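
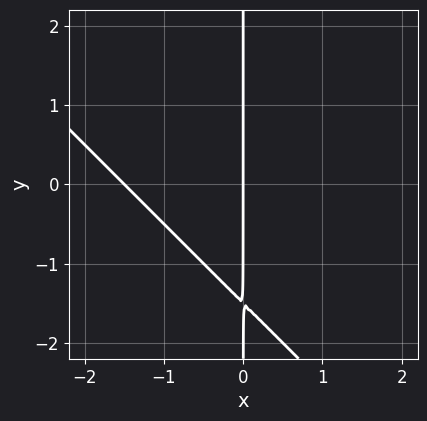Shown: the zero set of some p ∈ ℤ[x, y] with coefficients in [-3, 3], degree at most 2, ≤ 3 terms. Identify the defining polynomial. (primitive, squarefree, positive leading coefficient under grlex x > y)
The degree is 2 — a generic line meets the curve in up to 2 points.
Checking where it meets the axes: it meets the x-axis at x = 0 (among the integer gridlines); the visible y-axis segment lies entirely on the curve.
These observations pin down the coefficients.

2*x^2 + 2*x*y + 3*x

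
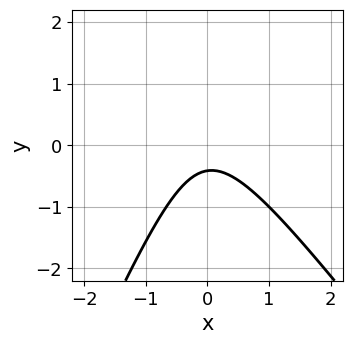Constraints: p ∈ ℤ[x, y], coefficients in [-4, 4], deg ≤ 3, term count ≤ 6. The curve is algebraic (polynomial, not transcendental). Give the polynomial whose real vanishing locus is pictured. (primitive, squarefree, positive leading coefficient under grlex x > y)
First, deg p = 2. No degree-1 curve has this shape.
Next, observable constraints: the curve avoids every integer x-axis point in the box.
Finally, these observations pin down the coefficients.

3*x^2 + x*y - y^2 + 2*y + 1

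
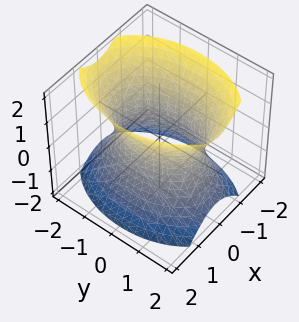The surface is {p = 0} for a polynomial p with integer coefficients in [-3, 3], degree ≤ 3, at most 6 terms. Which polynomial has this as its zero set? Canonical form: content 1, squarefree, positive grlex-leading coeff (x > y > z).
2*x^2 + y^2 - z^2 - 2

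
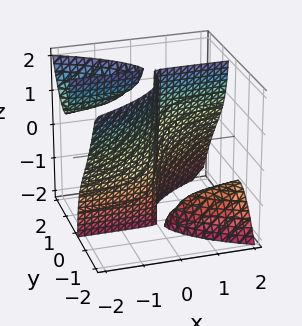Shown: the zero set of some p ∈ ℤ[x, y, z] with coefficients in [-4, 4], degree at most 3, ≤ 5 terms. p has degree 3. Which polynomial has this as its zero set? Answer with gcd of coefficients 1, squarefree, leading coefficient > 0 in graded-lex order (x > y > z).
2*x*y*z + 2*y^3 - x

(a) The picture has 3 separate pieces. They look like related sheets of one shape, so recover p as a whole.
(b) Degree: the shape is more complex than any degree-2 surface, so deg p = 3.
(c) Checking where it meets the axes: the visible z-axis segment lies entirely on the surface; one y-axis crossing is at y = 0.
(d) Fitting integer coefficients to these (and the overall shape) gives p.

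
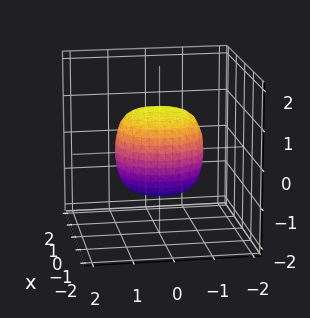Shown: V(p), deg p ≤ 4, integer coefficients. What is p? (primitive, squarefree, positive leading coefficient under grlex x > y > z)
2*x^4 + 4*x^2*y^2 + 2*y^4 - x^2 - y^2 + 2*z^2 - 2

1. The degree is 4 — the shape is more complex than any degree-3 surface.
2. Symmetries: rotational symmetry about the z-axis ⇒ p depends on x, y only through x² + y².
3. Checking where it meets the axes: among the integer gridlines, it crosses the z-axis at z ∈ {-1, 1}; a circular section at z = 1 has radius between 0 and 1.
4. Together with the visible shape, these determine p as stated.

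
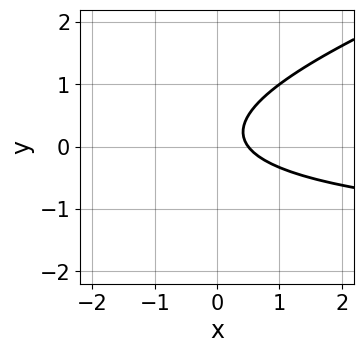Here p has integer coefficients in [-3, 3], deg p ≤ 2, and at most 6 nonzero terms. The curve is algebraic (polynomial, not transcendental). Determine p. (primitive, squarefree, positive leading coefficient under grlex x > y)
x*y - 3*y^2 + 2*x + y - 1

(a) Degree: a generic line meets the curve in up to 2 points, so deg p = 2.
(b) Observable constraints: it misses every integer gridline on the y-axis.
(c) Fitting integer coefficients to these (and the overall shape) gives p.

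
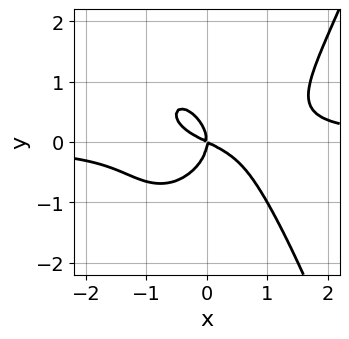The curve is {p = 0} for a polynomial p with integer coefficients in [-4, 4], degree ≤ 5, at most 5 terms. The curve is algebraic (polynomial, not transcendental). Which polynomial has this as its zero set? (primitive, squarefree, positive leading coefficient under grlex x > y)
2*x^3*y - x*y^2 - 2*y^3 - x^2 - 2*x*y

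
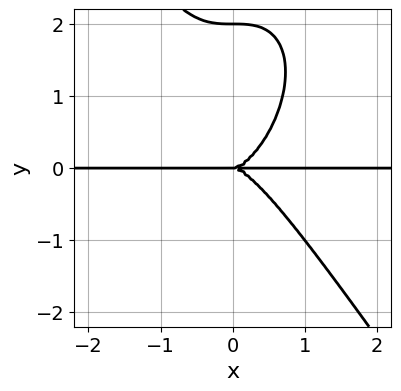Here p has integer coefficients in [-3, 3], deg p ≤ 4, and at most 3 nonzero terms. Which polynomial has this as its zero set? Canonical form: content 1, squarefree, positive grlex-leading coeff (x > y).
3*x^3*y + y^4 - 2*y^3

(a) Degree: the shape is more complex than any degree-3 curve, so deg p = 4.
(b) Observable constraints: the visible x-axis segment lies entirely on the curve; the y-axis gridline crossings are at y ∈ {0, 2}.
(c) Putting this together gives p.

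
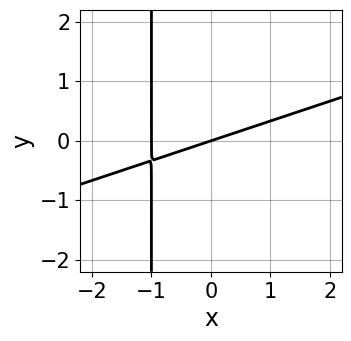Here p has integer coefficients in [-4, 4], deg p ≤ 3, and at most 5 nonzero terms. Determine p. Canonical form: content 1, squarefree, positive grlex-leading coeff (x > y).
(a) deg p = 2. No degree-1 curve has this shape.
(b) From the axis intercepts and sections: among the integer gridlines, it crosses the x-axis at x ∈ {-1, 0}; it crosses the y-axis at the gridline y = 0.
(c) Fitting integer coefficients to these (and the overall shape) gives p.

x^2 - 3*x*y + x - 3*y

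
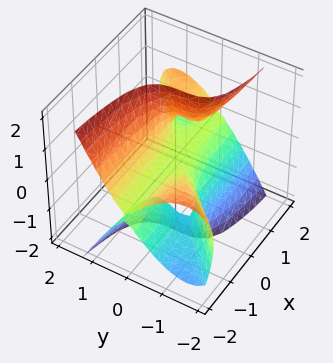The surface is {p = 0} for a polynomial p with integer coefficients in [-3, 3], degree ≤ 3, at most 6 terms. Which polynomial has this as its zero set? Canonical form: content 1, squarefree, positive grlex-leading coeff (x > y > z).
3*x*y^2 - 2*x*z^2 - 3*y^3 - y^2 + z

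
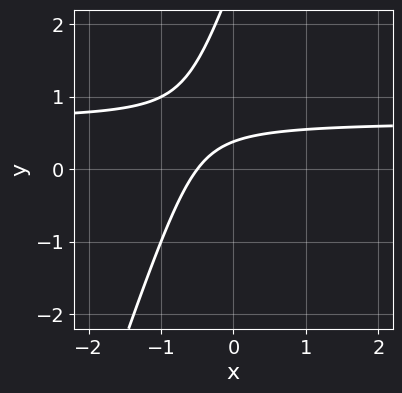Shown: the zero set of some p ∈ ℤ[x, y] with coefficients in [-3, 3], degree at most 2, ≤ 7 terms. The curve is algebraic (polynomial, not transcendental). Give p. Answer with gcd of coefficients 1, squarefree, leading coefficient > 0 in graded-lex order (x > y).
First, degree: a generic line meets the curve in up to 2 points, so deg p = 2.
Finally, putting this together gives p.

3*x*y - y^2 - 2*x + 3*y - 1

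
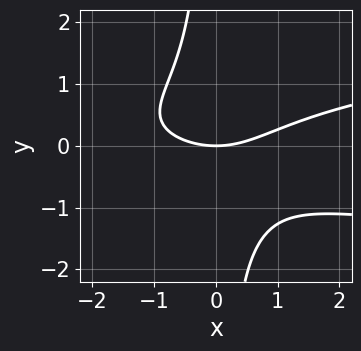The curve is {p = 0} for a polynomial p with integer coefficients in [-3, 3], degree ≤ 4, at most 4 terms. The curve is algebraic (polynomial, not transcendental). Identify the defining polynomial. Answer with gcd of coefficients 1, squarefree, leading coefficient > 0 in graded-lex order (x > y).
1. deg p = 3. The shape is more complex than any degree-2 curve.
2. Checking where it meets the axes: one y-axis crossing is at y = 0; one x-axis crossing is at x = 0.
3. Fitting integer coefficients to these (and the overall shape) gives p.

3*x*y^2 - x^2 + 3*y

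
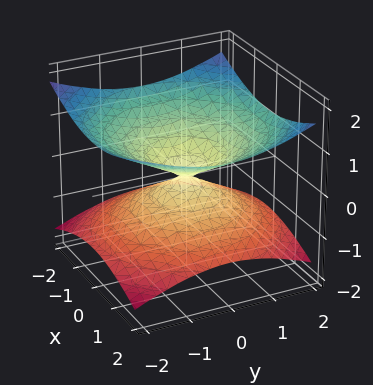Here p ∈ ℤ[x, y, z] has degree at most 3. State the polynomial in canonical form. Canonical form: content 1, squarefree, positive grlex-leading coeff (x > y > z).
1. The degree is 2 — a double cone through the origin; a quadric.
2. By symmetry, the z-axis is an axis of rotation, so x and y enter only as x² + y²; the z ↦ −z reflection is a symmetry, so z appears only in even powers.
3. Against the integer gridlines: it crosses the y-axis at the gridline y = 0; it meets the z-axis at z = 0 (among the integer gridlines).
4. These observations pin down the coefficients.

x^2 + y^2 - 3*z^2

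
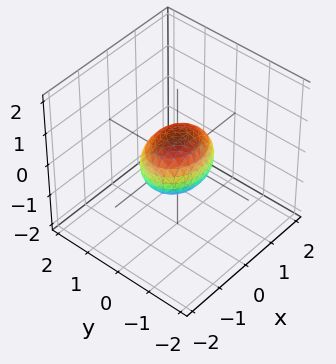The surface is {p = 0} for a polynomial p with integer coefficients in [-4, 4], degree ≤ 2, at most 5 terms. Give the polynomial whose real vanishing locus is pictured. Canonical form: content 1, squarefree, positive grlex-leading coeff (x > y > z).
2*x^2 + 3*y^2 + 3*z^2 - 2

The degree is 2 — a closed, bounded, convex surface; a quadric.
Symmetries: it's symmetric under z → −z, forcing even powers of z; it's symmetric under x → −x, forcing even powers of x; mirror symmetry y ↦ −y ⇒ only even powers of y.
From the axis intercepts and sections: the x-axis gridline crossings are at x ∈ {-1, 1}.
Matching integer coefficients to the picture gives p.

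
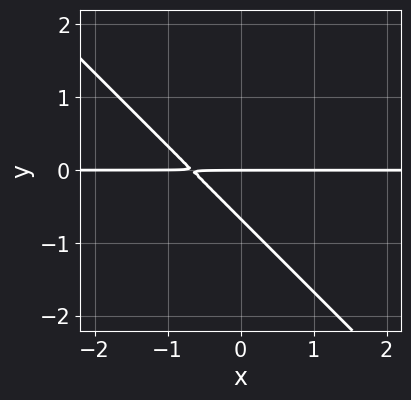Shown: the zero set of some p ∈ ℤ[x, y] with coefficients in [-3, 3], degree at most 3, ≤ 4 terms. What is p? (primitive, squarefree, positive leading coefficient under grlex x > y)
First, degree: no degree-1 curve has this shape, so deg p = 2.
Next, against the integer gridlines: it crosses the y-axis at the gridline y = 0; the visible x-axis segment lies entirely on the curve.
Finally, assembling these constraints gives the stated polynomial.

3*x*y + 3*y^2 + 2*y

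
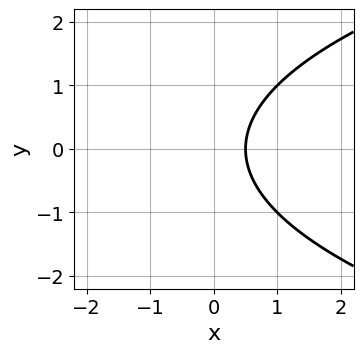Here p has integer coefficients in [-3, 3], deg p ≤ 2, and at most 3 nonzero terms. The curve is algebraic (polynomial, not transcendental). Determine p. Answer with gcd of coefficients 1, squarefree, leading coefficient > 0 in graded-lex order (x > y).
First, the degree is 2 — the shape is more complex than any degree-1 curve.
Next, symmetries: the y ↦ −y reflection is a symmetry, so y appears only in even powers.
Next, from the axis intercepts and sections: the curve avoids every integer y-axis point in the box.
Finally, these observations pin down the coefficients.

y^2 - 2*x + 1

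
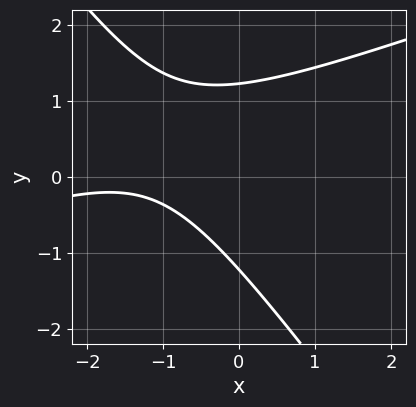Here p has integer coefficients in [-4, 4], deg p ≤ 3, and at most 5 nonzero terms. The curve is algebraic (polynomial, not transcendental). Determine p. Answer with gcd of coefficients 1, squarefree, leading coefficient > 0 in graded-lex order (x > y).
1. Degree: a generic line meets the curve in up to 2 points, so deg p = 2.
2. From the visible intercepts: it misses every integer gridline on the x-axis.
3. Putting this together gives p.

x^2 - 2*x*y - 2*y^2 + 3*x + 3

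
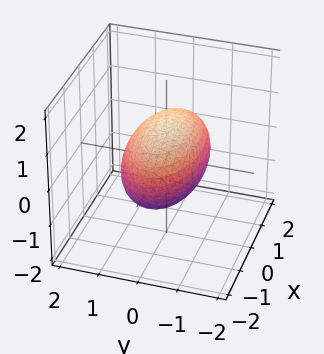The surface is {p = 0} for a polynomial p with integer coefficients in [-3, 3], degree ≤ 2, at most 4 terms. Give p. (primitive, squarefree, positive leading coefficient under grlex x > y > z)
x^2 + 3*y^2 + 3*z^2 - 3

First, degree: a closed, bounded, convex surface; a quadric, so deg p = 2.
Next, symmetries: mirror symmetry z ↦ −z ⇒ only even powers of z; mirror symmetry x ↦ −x ⇒ only even powers of x; the y ↦ −y reflection is a symmetry, so y appears only in even powers.
Next, from the axis intercepts and sections: the z-axis gridline crossings are at z ∈ {-1, 1}; among the integer gridlines, it crosses the y-axis at y ∈ {-1, 1}.
Finally, the integer polynomial consistent with all of this is the stated p.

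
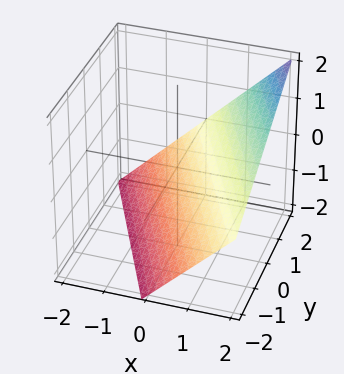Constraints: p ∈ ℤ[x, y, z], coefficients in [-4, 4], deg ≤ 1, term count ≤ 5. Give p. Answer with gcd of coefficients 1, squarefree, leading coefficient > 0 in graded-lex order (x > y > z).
The degree is 1 — the surface is flat (a plane).
Observable constraints: it meets the x-axis at x = 1 (among the integer gridlines); it crosses the y-axis at the gridline y = 2; it meets the z-axis at z = -1 (among the integer gridlines).
Fitting integer coefficients to these (and the overall shape) gives p.

2*x + y - 2*z - 2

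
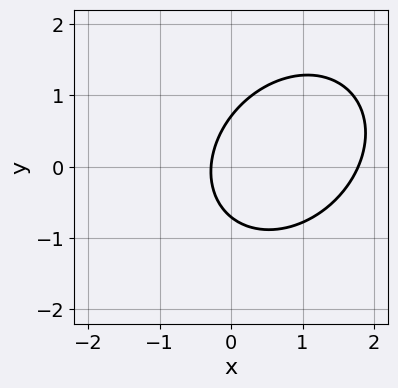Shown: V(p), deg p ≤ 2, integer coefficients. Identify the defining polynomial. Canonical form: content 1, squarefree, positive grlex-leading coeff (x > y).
2*x^2 - x*y + 2*y^2 - 3*x - 1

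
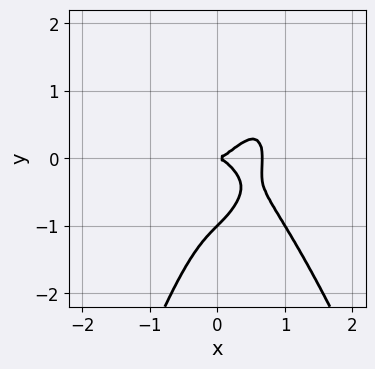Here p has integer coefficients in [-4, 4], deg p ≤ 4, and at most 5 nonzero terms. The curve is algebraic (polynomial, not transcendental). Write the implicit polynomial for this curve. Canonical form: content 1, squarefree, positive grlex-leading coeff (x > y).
First, degree: the shape is more complex than any degree-3 curve, so deg p = 4.
Then, reading off the gridlines: the y-axis gridline crossings are at y ∈ {-1, 0}; one x-axis crossing is at x = 0.
Finally, matching integer coefficients to the picture gives p.

3*x^4 - 2*x^3 - x*y^2 + y^3 + y^2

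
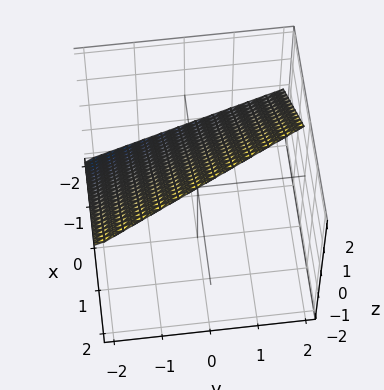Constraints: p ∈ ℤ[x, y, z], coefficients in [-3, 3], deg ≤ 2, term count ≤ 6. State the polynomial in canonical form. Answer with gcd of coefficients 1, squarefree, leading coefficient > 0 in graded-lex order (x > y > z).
2*x + y - 2*z + 2

First, degree: every cross-section is a straight line — this is a plane, so deg p = 1.
Then, against the integer gridlines: it crosses the x-axis at the gridline x = -1; it meets the z-axis at z = 1 (among the integer gridlines); it crosses the y-axis at the gridline y = -2.
Finally, matching integer coefficients to the picture gives p.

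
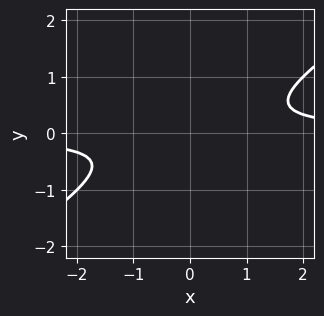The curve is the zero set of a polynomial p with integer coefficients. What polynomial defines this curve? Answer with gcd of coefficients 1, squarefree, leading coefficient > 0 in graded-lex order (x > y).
1. Degree: a generic line meets the curve in up to 2 points, so deg p = 2.
2. From the visible intercepts: it misses every integer gridline on the x-axis; no y-intercept at any integer in the box.
3. The integer polynomial consistent with all of this is the stated p.

2*x*y - 3*y^2 - 1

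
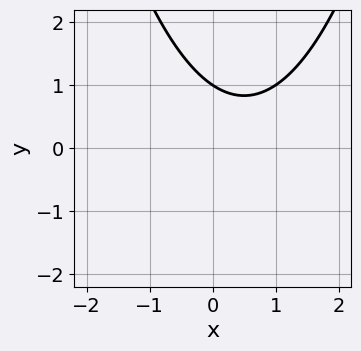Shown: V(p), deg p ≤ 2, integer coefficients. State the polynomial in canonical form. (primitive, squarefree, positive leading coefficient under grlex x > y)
2*x^2 - 2*x - 3*y + 3

1. deg p = 2. The shape is more complex than any degree-1 curve.
2. From the visible intercepts: it meets the y-axis at y = 1 (among the integer gridlines); it misses every integer gridline on the x-axis.
3. Putting this together gives p.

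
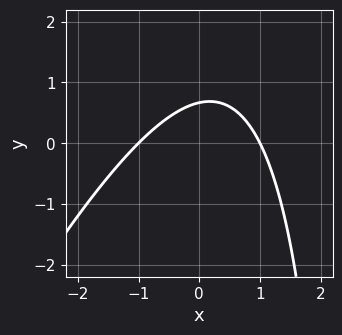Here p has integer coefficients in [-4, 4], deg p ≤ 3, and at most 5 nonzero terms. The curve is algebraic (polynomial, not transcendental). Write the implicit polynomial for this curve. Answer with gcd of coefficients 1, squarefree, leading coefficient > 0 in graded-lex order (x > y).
(a) Degree: no degree-1 curve has this shape, so deg p = 2.
(b) Observable constraints: among the integer gridlines, it crosses the x-axis at x ∈ {-1, 1}.
(c) Fitting integer coefficients to these (and the overall shape) gives p.

2*x^2 - x*y + 3*y - 2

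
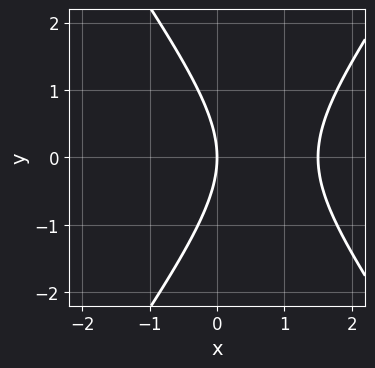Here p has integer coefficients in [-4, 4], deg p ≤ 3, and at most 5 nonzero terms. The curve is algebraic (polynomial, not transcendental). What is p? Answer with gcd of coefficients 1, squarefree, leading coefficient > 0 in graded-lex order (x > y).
2*x^2 - y^2 - 3*x

(a) deg p = 2.
(b) Symmetries: the y ↦ −y reflection is a symmetry, so y appears only in even powers.
(c) Against the integer gridlines: it crosses the x-axis at the gridline x = 0; it meets the y-axis at y = 0 (among the integer gridlines).
(d) Matching integer coefficients to the picture gives p.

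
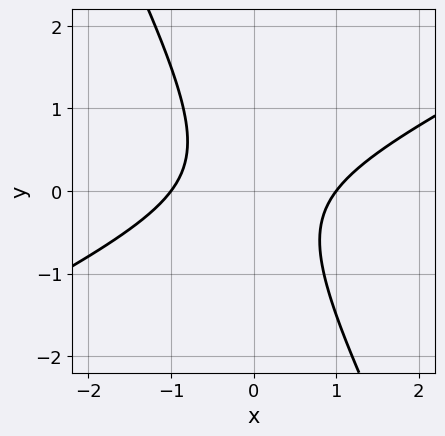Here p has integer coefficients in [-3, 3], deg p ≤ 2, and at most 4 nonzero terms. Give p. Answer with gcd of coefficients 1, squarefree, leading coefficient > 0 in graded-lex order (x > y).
(a) Degree: the shape is more complex than any degree-1 curve, so deg p = 2.
(b) From the visible intercepts: among the integer gridlines, it crosses the x-axis at x ∈ {-1, 1}; the curve avoids every integer y-axis point in the box.
(c) The integer polynomial consistent with all of this is the stated p.

2*x^2 - 3*x*y - 2*y^2 - 2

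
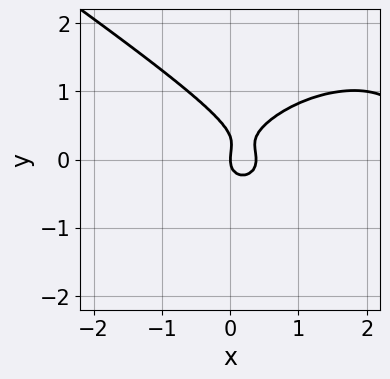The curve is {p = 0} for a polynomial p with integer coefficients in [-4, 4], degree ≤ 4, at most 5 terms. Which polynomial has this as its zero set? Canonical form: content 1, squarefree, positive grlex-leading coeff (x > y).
1. The degree is 3 — the shape is more complex than any degree-2 curve.
2. From the visible intercepts: it meets the y-axis at y = 0 (among the integer gridlines); it meets the x-axis at x = 0 (among the integer gridlines).
3. Solving for integer coefficients yields p as stated.

x^3 + 3*y^3 - 3*x^2 - y^2 + x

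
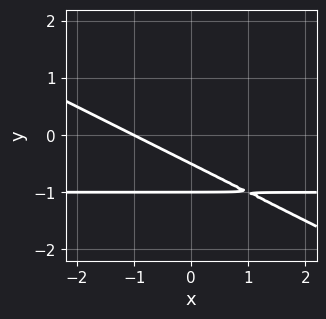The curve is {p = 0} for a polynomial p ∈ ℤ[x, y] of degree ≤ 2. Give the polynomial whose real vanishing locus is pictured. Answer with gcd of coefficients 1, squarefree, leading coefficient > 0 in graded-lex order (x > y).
(a) Degree: the shape is more complex than any degree-1 curve, so deg p = 2.
(b) From the visible intercepts: one y-axis crossing is at y = -1; one x-axis crossing is at x = -1.
(c) Assembling these constraints gives the stated polynomial.

x*y + 2*y^2 + x + 3*y + 1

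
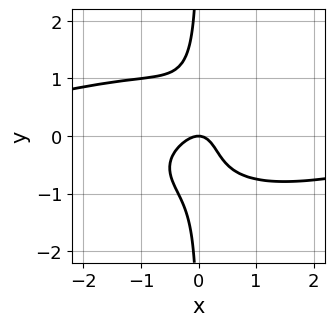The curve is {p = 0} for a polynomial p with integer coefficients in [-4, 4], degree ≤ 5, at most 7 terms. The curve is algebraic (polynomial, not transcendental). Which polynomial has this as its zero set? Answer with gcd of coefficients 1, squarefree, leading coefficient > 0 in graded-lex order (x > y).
x^3*y + 3*x*y^3 + 2*x^2 - x*y + y

First, the degree is 4 — a generic line meets the curve in up to 4 points.
Next, from the visible intercepts: it meets the y-axis at y = 0 (among the integer gridlines); it meets the x-axis at x = 0 (among the integer gridlines).
Finally, fitting integer coefficients to these (and the overall shape) gives p.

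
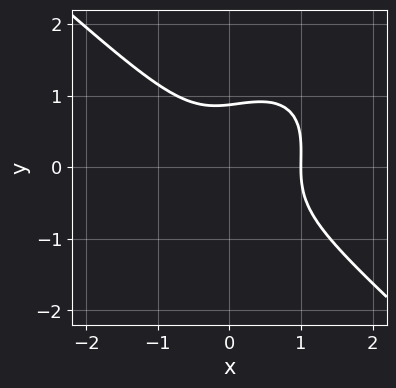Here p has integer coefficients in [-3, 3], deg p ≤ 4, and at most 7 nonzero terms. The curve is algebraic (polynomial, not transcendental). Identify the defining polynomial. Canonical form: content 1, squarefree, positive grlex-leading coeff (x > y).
3*x^3 - x*y^2 + 3*y^3 - x^2 - 2

1. The degree is 3 — a generic line meets the curve in up to 3 points.
2. From the axis intercepts and sections: it crosses the x-axis at the gridline x = 1.
3. Assembling these constraints gives the stated polynomial.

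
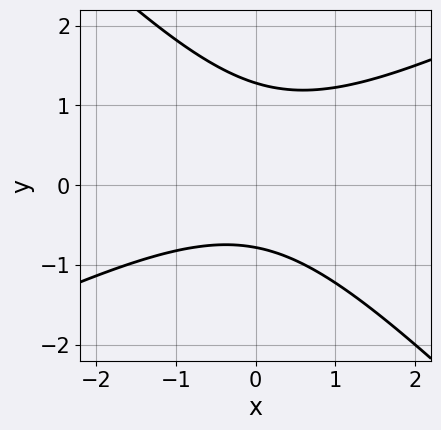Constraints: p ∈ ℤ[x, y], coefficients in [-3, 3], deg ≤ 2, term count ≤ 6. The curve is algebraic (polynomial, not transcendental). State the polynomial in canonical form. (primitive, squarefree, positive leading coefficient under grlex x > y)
x^2 - x*y - 2*y^2 + y + 2

(a) deg p = 2. The shape is more complex than any degree-1 curve.
(b) Reading off the gridlines: it misses every integer gridline on the x-axis.
(c) The integer polynomial consistent with all of this is the stated p.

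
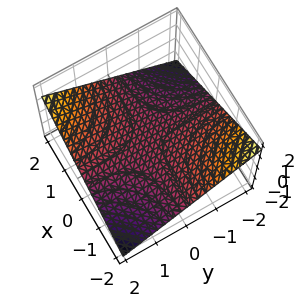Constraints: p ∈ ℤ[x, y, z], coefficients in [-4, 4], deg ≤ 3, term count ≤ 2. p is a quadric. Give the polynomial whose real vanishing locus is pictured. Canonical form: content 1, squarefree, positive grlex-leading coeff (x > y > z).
x*y - 3*z

The degree is 2 — a saddle surface; a quadric.
From the axis intercepts and sections: every point of the x-axis in the box is on the surface; every point of the y-axis in the box is on the surface.
These observations pin down the coefficients.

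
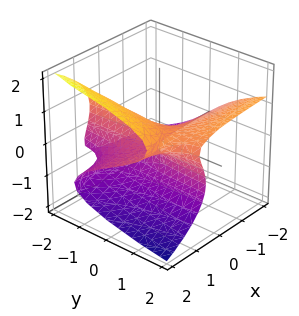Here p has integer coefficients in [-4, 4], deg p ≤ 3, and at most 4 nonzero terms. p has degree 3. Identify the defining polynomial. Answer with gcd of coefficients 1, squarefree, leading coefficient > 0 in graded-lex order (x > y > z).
2*z^3 + 2*x*y - 3*x*z - y

(a) The degree is 3 — the shape is more complex than any degree-2 surface.
(b) Against the integer gridlines: the visible x-axis segment lies entirely on the surface; it crosses the y-axis at the gridline y = 0; it crosses the z-axis at the gridline z = 0.
(c) Assembling these constraints gives the stated polynomial.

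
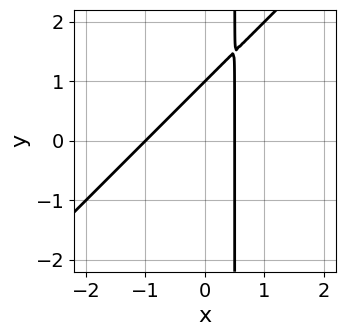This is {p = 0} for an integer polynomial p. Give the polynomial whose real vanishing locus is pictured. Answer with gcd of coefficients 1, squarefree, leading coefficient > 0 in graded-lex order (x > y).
2*x^2 - 2*x*y + x + y - 1

The degree is 2 — the shape is more complex than any degree-1 curve.
Observable constraints: it crosses the y-axis at the gridline y = 1; it crosses the x-axis at the gridline x = -1.
These observations pin down the coefficients.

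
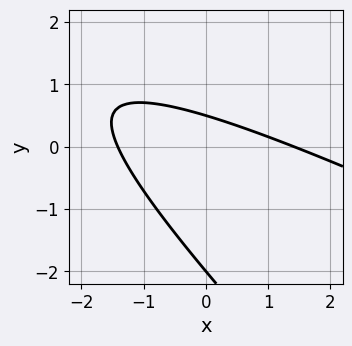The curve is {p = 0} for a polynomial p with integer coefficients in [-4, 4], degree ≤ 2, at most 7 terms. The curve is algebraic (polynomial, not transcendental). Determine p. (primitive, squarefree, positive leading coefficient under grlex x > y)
(a) The degree is 2 — no degree-1 curve has this shape.
(b) Reading off the gridlines: it crosses the y-axis at the gridline y = -2.
(c) These observations pin down the coefficients.

x^2 + 3*x*y + 2*y^2 + 3*y - 2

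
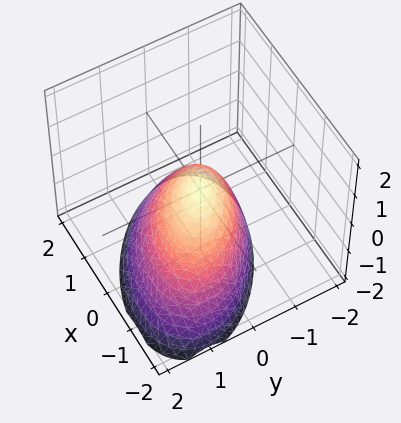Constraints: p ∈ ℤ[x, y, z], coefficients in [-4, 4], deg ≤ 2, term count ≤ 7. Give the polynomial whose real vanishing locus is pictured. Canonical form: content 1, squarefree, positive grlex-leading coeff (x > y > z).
2*x^2 + 2*x*y + 3*y^2 + y*z + 3*z

The degree is 2 — a generic line meets the surface in up to 2 points.
From the visible intercepts: it meets the z-axis at z = 0 (among the integer gridlines); one x-axis crossing is at x = 0.
Together with the visible shape, these determine p as stated.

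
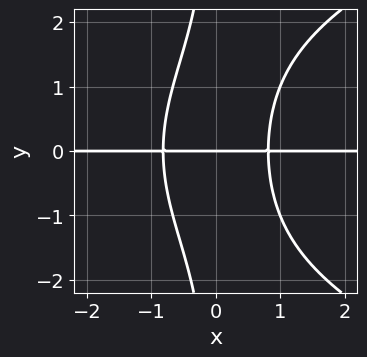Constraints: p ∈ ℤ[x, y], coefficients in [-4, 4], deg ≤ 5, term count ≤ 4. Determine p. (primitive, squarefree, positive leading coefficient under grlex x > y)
x*y^3 - 3*x^2*y + 2*y

deg p = 4.
Against the integer gridlines: it meets the y-axis at y = 0 (among the integer gridlines); every point of the x-axis in the box is on the curve.
These observations pin down the coefficients.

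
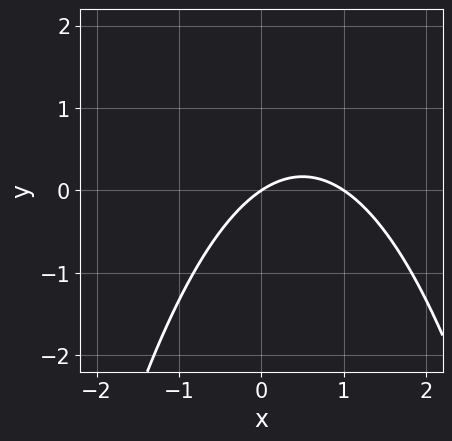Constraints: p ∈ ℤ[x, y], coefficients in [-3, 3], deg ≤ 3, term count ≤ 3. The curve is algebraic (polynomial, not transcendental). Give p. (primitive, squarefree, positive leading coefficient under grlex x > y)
1. deg p = 2.
2. Reading off the gridlines: among the integer gridlines, it crosses the x-axis at x ∈ {0, 1}; one y-axis crossing is at y = 0.
3. The integer polynomial consistent with all of this is the stated p.

2*x^2 - 2*x + 3*y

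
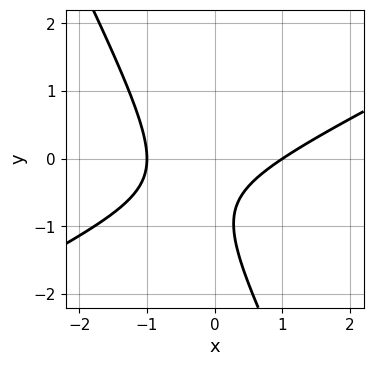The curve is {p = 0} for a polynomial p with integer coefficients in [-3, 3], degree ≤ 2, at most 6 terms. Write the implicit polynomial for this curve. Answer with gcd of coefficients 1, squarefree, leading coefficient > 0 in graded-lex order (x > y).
(a) The degree is 2 — no degree-1 curve has this shape.
(b) From the visible intercepts: the curve avoids every integer y-axis point in the box; the x-axis gridline crossings are at x ∈ {-1, 1}.
(c) Solving for integer coefficients yields p as stated.

2*x^2 - 3*x*y - 2*y^2 - 3*y - 2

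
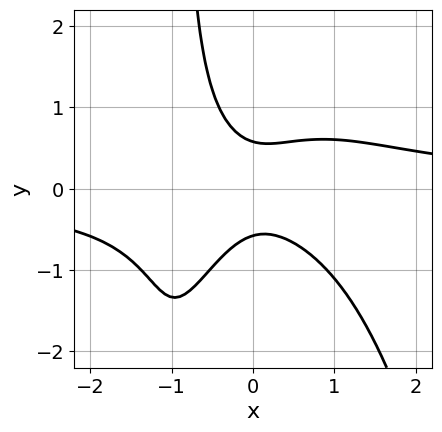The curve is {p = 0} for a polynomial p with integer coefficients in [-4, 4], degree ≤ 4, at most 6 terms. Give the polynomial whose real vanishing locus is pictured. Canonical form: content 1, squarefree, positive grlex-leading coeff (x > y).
3*x^3*y + 3*x*y^2 - 3*x^2 + 3*y^2 - 1

(a) deg p = 4. No degree-3 curve has this shape.
(b) Observable constraints: it misses every integer gridline on the x-axis.
(c) Assembling these constraints gives the stated polynomial.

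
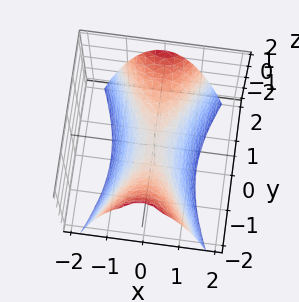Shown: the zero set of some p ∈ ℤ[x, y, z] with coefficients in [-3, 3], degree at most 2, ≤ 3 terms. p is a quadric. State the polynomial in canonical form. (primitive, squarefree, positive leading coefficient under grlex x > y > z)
Degree: a hyperbolic paraboloid; a quadric, so deg p = 2.
Symmetries: mirror symmetry x ↦ −x ⇒ only even powers of x; mirror symmetry y ↦ −y ⇒ only even powers of y.
Reading off the gridlines: it crosses the y-axis at the gridline y = 0; it crosses the z-axis at the gridline z = 0.
Fitting integer coefficients to these (and the overall shape) gives p.

3*x^2 - y^2 + 2*z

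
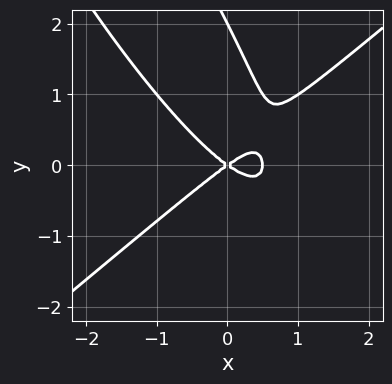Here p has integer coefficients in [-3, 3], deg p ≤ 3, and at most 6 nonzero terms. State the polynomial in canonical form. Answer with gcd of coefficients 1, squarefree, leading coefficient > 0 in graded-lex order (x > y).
2*x^3 - 2*x*y^2 - y^3 - x^2 + 2*y^2

1. deg p = 3. The shape is more complex than any degree-2 curve.
2. Against the integer gridlines: among the integer gridlines, it crosses the y-axis at y ∈ {0, 2}; one x-axis crossing is at x = 0.
3. Solving for integer coefficients yields p as stated.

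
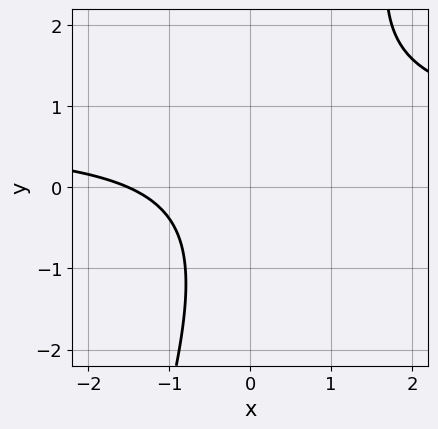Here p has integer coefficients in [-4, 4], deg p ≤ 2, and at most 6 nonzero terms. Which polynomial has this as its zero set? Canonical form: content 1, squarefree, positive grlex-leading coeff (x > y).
1. deg p = 2. A generic line meets the curve in up to 2 points.
2. From the axis intercepts and sections: it misses every integer gridline on the y-axis.
3. Assembling these constraints gives the stated polynomial.

3*x*y - y^2 - 2*x - 3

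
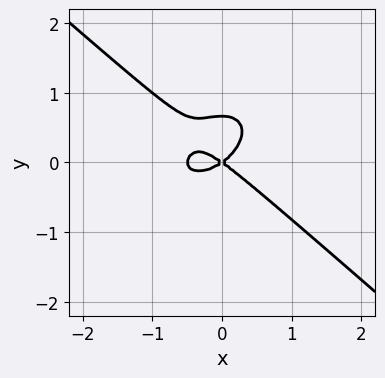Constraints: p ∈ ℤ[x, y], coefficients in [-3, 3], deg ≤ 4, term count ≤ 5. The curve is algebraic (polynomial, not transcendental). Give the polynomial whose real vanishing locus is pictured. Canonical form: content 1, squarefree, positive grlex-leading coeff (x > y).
2*x^3 + 3*y^3 + x^2 - 2*y^2

The degree is 3 — no degree-2 curve has this shape.
From the axis intercepts and sections: one y-axis crossing is at y = 0; it crosses the x-axis at the gridline x = 0.
The integer polynomial consistent with all of this is the stated p.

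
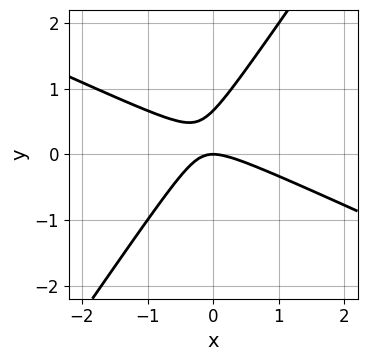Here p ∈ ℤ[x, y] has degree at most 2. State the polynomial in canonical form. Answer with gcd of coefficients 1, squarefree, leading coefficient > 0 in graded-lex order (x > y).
2*x^2 + 3*x*y - 3*y^2 + 2*y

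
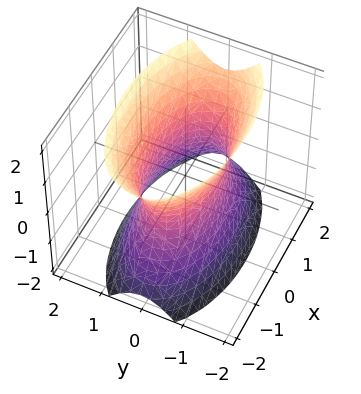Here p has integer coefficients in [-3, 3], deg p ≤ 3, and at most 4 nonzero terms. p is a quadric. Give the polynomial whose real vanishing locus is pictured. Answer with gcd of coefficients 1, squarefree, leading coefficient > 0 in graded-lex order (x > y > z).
x^2 + 3*y^2 - z^2 - 2

First, degree: one connected sheet with a waist; a quadric, so deg p = 2.
Then, symmetries: mirror symmetry z ↦ −z ⇒ only even powers of z; mirror symmetry y ↦ −y ⇒ only even powers of y; it's symmetric under x → −x, forcing even powers of x.
Then, from the axis intercepts and sections: no z-intercept at any integer in the box.
Finally, fitting integer coefficients to these (and the overall shape) gives p.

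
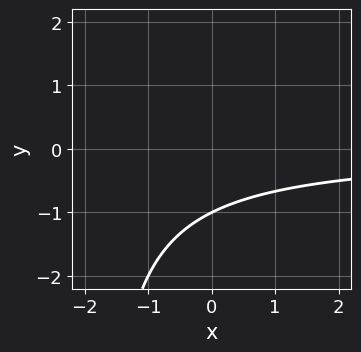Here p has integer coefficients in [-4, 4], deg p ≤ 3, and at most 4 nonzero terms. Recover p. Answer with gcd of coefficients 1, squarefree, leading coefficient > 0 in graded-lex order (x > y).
x*y + 2*y + 2

deg p = 2.
From the axis intercepts and sections: no x-intercept at any integer in the box; it meets the y-axis at y = -1 (among the integer gridlines).
Solving for integer coefficients yields p as stated.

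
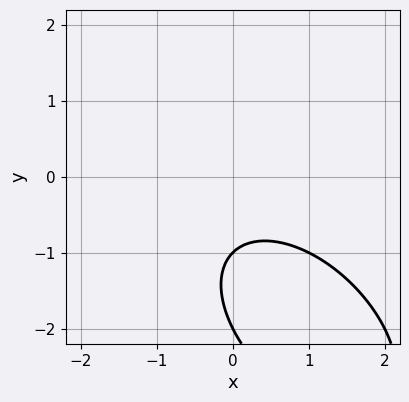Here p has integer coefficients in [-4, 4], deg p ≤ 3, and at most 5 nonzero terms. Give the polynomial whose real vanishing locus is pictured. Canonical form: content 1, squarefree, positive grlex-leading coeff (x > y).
x^2 + x*y + y^2 + 3*y + 2

deg p = 2. A generic line meets the curve in up to 2 points.
Against the integer gridlines: the y-axis gridline crossings are at y ∈ {-2, -1}; the curve avoids every integer x-axis point in the box.
Solving for integer coefficients yields p as stated.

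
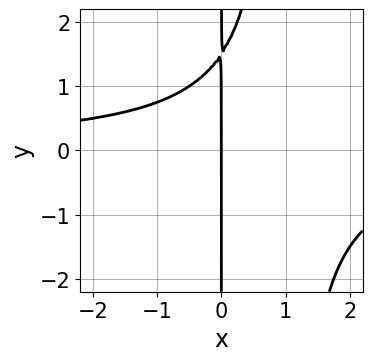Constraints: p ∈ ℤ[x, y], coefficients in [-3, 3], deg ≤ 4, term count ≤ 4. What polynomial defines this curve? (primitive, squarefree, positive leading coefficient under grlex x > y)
1. The degree is 3 — no degree-2 curve has this shape.
2. From the visible intercepts: it meets the x-axis at x = 0 (among the integer gridlines); every point of the y-axis in the box is on the curve.
3. Assembling these constraints gives the stated polynomial.

2*x^2*y - 2*x*y + 3*x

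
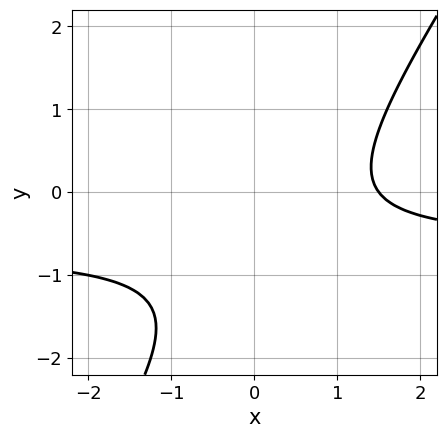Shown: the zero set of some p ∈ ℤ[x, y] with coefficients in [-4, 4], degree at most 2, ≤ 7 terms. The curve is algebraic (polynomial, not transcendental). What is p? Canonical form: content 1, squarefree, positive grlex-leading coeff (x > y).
3*x*y - 2*y^2 + 2*x - 3*y - 3

(a) The degree is 2 — a generic line meets the curve in up to 2 points.
(b) Against the integer gridlines: it misses every integer gridline on the y-axis.
(c) Assembling these constraints gives the stated polynomial.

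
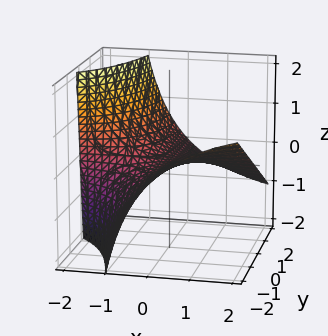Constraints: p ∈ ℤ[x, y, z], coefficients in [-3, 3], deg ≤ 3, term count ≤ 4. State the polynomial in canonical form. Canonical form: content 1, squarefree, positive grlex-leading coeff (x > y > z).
x*y + x*z + 2*z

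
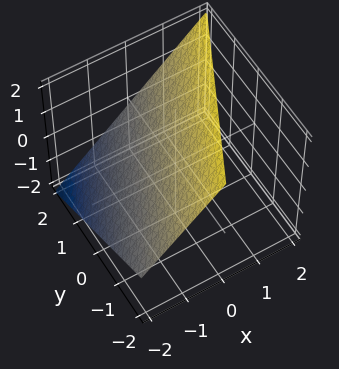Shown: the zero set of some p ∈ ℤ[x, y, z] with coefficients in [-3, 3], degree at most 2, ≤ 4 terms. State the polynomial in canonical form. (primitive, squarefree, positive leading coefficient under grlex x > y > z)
(a) Degree: the surface is flat (a plane), so deg p = 1.
(b) From the visible intercepts: it crosses the z-axis at the gridline z = 1; one y-axis crossing is at y = 2.
(c) Together with the visible shape, these determine p as stated. Check: (-1, 0, 0) on the x-axis lies on the surface, and p(-1, 0, 0) = 0. ✓

2*x - y - 2*z + 2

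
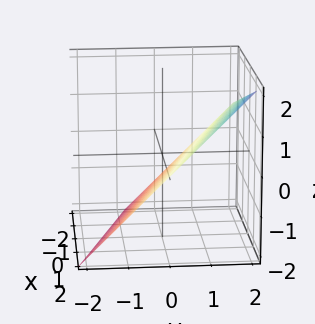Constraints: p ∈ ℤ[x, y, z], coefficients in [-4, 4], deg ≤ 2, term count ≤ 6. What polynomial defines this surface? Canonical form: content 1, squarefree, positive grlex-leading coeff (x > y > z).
x + 3*y - 3*z - 2

(a) Degree: the surface is flat (a plane), so deg p = 1.
(b) Reading off the gridlines: it meets the x-axis at x = 2 (among the integer gridlines).
(c) The integer polynomial consistent with all of this is the stated p.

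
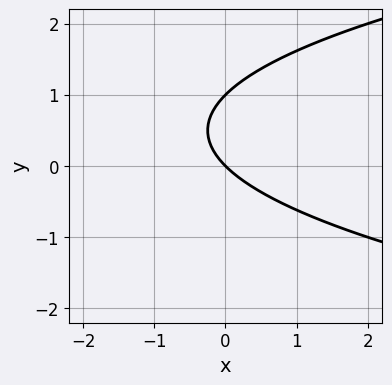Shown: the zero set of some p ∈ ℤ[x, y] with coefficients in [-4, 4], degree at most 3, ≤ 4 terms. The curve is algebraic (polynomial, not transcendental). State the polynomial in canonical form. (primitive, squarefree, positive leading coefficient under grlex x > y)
y^2 - x - y

1. Degree: a generic line meets the curve in up to 2 points, so deg p = 2.
2. From the axis intercepts and sections: the y-axis gridline crossings are at y ∈ {0, 1}; it meets the x-axis at x = 0 (among the integer gridlines).
3. Solving for integer coefficients yields p as stated.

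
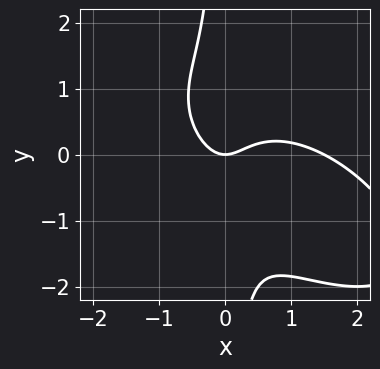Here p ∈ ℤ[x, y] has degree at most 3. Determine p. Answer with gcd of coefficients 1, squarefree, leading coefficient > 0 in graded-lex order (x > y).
2*x^3 + 3*x^2*y + 3*x*y^2 - 3*x^2 + 2*y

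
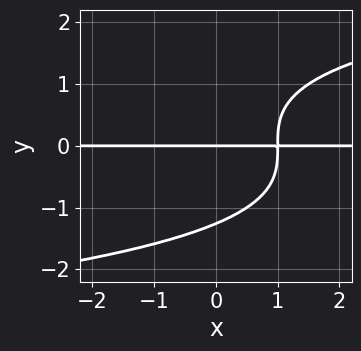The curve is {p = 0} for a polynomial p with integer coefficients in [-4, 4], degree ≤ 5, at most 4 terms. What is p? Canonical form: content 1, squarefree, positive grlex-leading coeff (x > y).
The degree is 4 — a generic line meets the curve in up to 4 points.
Reading off the gridlines: the visible x-axis segment lies entirely on the curve; one y-axis crossing is at y = 0.
Matching integer coefficients to the picture gives p.

y^4 - 2*x*y + 2*y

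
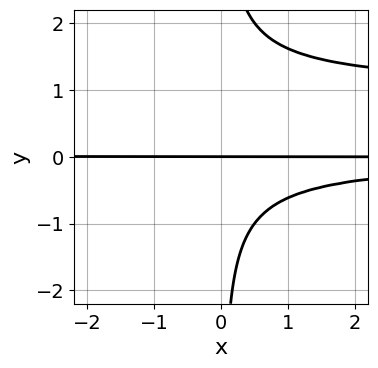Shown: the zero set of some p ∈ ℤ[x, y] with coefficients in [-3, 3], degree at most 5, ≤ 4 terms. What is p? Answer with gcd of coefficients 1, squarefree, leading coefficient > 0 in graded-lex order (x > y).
x*y^3 - x*y^2 - y

(a) deg p = 4. No degree-3 curve has this shape.
(b) From the axis intercepts and sections: every point of the x-axis in the box is on the curve; one y-axis crossing is at y = 0.
(c) Putting this together gives p.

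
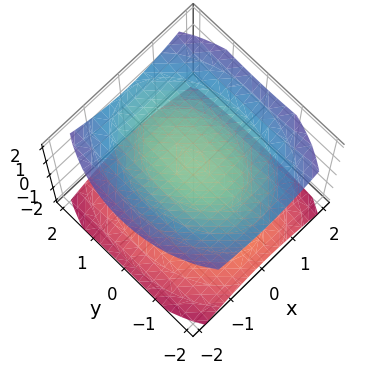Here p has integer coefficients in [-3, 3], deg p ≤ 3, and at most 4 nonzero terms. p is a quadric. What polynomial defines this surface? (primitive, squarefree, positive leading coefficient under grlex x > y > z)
2*x^2 + y^2 - 3*z^2 + 3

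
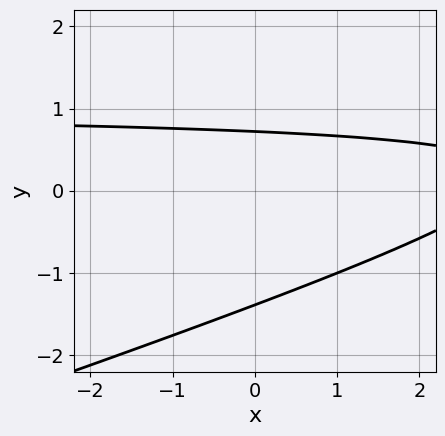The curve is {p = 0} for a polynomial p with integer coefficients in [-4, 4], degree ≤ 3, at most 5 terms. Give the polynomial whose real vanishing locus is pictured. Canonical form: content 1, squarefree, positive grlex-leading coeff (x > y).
x*y - 3*y^2 - x - 2*y + 3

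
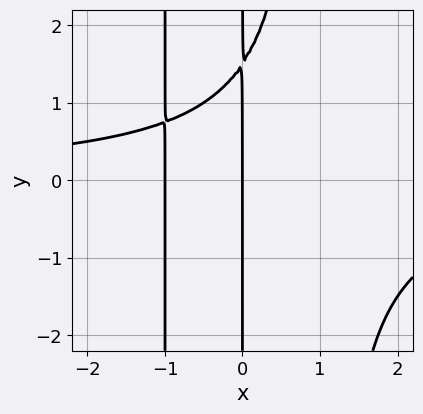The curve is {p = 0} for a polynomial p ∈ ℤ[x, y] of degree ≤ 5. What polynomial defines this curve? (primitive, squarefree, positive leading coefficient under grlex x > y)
1. The degree is 4 — a generic line meets the curve in up to 4 points.
2. Observable constraints: every point of the y-axis in the box is on the curve; the x-axis gridline crossings are at x ∈ {-1, 0}.
3. The integer polynomial consistent with all of this is the stated p.

2*x^3*y + 3*x^2 - 2*x*y + 3*x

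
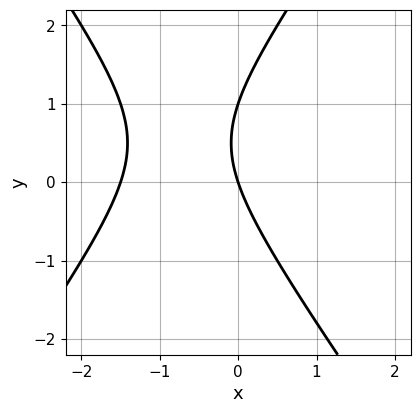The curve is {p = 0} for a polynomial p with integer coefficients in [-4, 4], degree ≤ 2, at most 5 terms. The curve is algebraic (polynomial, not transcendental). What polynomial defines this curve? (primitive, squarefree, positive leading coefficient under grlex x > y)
1. deg p = 2.
2. From the axis intercepts and sections: it meets the x-axis at x = 0 (among the integer gridlines); the y-axis gridline crossings are at y ∈ {0, 1}.
3. Matching integer coefficients to the picture gives p.

2*x^2 - y^2 + 3*x + y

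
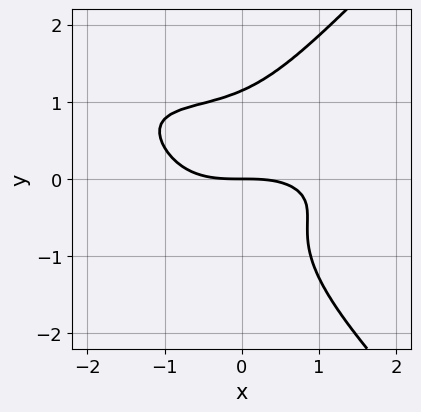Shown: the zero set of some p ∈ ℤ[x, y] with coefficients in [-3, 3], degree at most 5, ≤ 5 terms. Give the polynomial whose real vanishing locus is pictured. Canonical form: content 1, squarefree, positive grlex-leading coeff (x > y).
2*x^2*y^2 - 2*y^4 + x^3 + 3*x*y^2 + 3*y

1. Degree: the shape is more complex than any degree-3 curve, so deg p = 4.
2. From the visible intercepts: one x-axis crossing is at x = 0; it meets the y-axis at y = 0 (among the integer gridlines).
3. These observations pin down the coefficients.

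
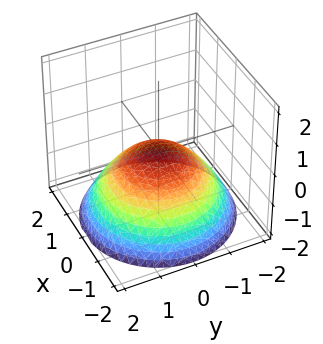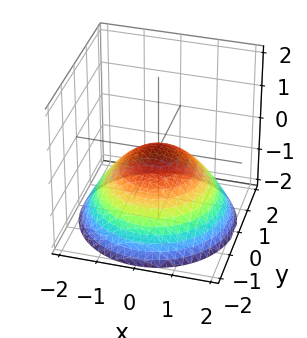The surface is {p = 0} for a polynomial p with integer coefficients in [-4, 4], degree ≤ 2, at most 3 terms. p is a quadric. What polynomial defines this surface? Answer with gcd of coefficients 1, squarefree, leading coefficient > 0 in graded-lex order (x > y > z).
x^2 + y^2 + 2*z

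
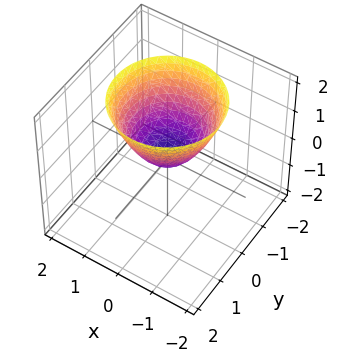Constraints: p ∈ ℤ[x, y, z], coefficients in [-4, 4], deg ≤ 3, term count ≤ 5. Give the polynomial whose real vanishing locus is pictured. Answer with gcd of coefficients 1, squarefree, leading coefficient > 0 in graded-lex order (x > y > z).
The degree is 2 — a paraboloid; a quadric.
Symmetry: the z-axis is an axis of rotation, so x and y enter only as x² + y².
From the visible intercepts: it crosses the y-axis at the gridline y = 0; it crosses the x-axis at the gridline x = 0.
Putting this together gives p.

x^2 + y^2 - z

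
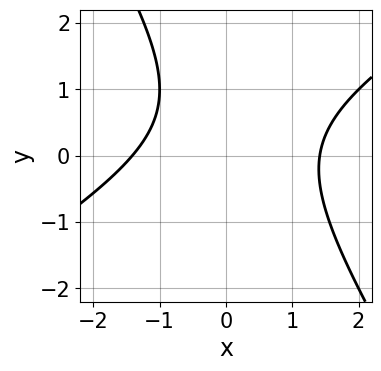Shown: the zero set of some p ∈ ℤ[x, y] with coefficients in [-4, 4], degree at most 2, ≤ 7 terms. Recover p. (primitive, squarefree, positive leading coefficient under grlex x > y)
deg p = 2. The shape is more complex than any degree-1 curve.
Observable constraints: the curve avoids every integer y-axis point in the box.
Assembling these constraints gives the stated polynomial.

x^2 - x*y - y^2 + y - 2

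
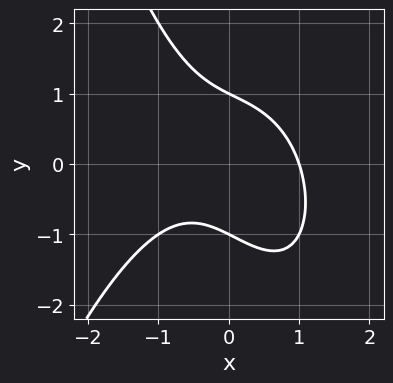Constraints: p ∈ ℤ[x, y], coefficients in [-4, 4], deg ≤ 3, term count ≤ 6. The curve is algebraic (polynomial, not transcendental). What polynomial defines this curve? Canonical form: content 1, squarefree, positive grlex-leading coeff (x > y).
x^3 + x*y + y^2 - 1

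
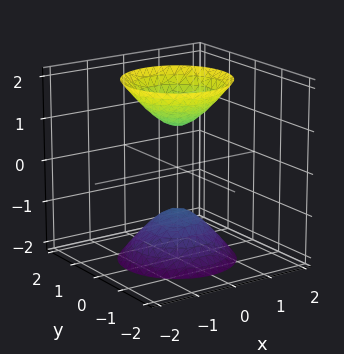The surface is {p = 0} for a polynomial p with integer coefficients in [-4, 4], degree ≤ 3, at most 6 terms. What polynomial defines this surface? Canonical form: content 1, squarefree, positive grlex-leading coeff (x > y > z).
(a) The picture has 2 separate pieces. Treating them together as one polynomial.
(b) deg p = 2. Two separate bowl-shaped sheets opening away from each other; a quadric.
(c) Symmetries: rotational symmetry about the z-axis ⇒ p depends on x, y only through x² + y²; the z ↦ −z reflection is a symmetry, so z appears only in even powers.
(d) Against the integer gridlines: no x-intercept at any integer in the box; a circular section at z = -2 has radius between 1 and 2; among the integer gridlines, it crosses the z-axis at z ∈ {-1, 1}; it misses every integer gridline on the y-axis.
(e) Assembling these constraints gives the stated polynomial.

2*x^2 + 2*y^2 - z^2 + 1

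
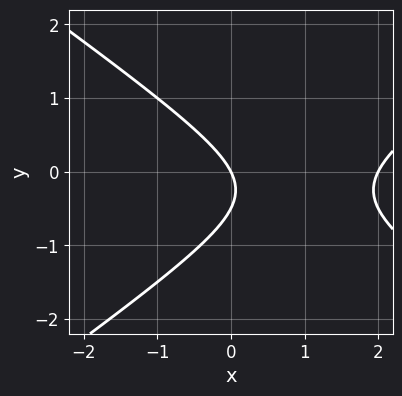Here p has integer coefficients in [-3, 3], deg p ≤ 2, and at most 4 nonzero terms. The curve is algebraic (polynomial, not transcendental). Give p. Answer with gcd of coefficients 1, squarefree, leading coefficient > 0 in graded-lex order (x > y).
deg p = 2.
From the axis intercepts and sections: one y-axis crossing is at y = 0; the x-axis gridline crossings are at x ∈ {0, 2}.
Fitting integer coefficients to these (and the overall shape) gives p.

x^2 - 2*y^2 - 2*x - y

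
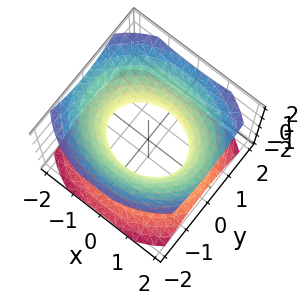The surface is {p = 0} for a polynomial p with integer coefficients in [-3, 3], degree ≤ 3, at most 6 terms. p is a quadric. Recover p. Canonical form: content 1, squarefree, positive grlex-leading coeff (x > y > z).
2*x^2 + 3*y^2 - 3*z^2 - 3

First, deg p = 2. One connected sheet with a waist; a quadric.
Then, symmetries: mirror symmetry z ↦ −z ⇒ only even powers of z; it's symmetric under y → −y, forcing even powers of y; it's symmetric under x → −x, forcing even powers of x.
Next, from the visible intercepts: it misses every integer gridline on the z-axis; among the integer gridlines, it crosses the y-axis at y ∈ {-1, 1}.
Finally, assembling these constraints gives the stated polynomial.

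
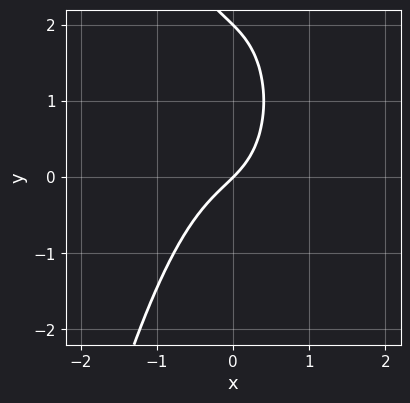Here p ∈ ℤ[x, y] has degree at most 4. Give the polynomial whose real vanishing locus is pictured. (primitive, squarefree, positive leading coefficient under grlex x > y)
First, degree: the shape is more complex than any degree-2 curve, so deg p = 3.
Then, observable constraints: it crosses the x-axis at the gridline x = 0; the y-axis gridline crossings are at y ∈ {0, 2}.
Finally, solving for integer coefficients yields p as stated.

3*x^3 + y^2 + 2*x - 2*y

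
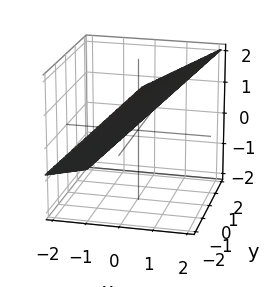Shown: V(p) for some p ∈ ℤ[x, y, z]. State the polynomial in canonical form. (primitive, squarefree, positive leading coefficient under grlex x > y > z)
Degree: the surface is flat (a plane), so deg p = 1.
Observable constraints: one y-axis crossing is at y = 2.
Assembling these constraints gives the stated polynomial.

3*x - y - 3*z + 2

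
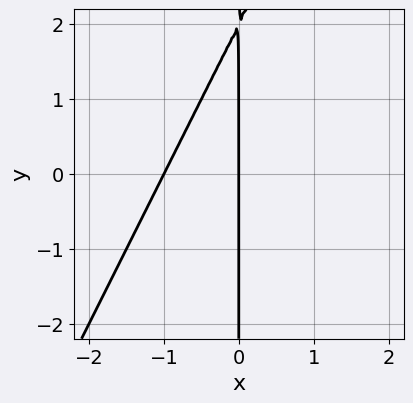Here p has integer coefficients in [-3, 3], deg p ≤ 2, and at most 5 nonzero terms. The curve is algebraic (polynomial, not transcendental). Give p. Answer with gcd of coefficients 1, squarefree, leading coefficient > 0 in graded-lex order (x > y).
First, degree: the shape is more complex than any degree-1 curve, so deg p = 2.
Then, from the axis intercepts and sections: among the integer gridlines, it crosses the x-axis at x ∈ {-1, 0}; the visible y-axis segment lies entirely on the curve.
Finally, these observations pin down the coefficients.

2*x^2 - x*y + 2*x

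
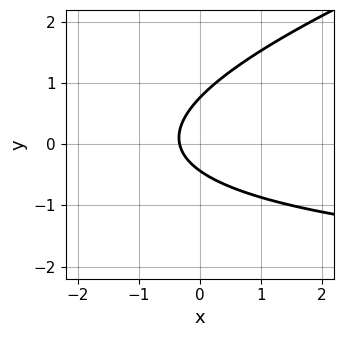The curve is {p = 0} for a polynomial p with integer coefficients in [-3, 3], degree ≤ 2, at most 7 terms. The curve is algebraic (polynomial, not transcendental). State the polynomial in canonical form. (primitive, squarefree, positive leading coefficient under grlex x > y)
x*y - 3*y^2 + 3*x + y + 1

(a) Degree: no degree-1 curve has this shape, so deg p = 2.
(b) Solving for integer coefficients yields p as stated.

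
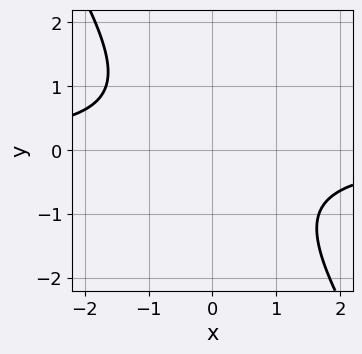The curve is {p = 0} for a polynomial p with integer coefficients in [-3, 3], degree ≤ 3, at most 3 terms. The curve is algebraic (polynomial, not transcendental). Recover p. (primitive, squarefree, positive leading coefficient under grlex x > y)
3*x*y + 2*y^2 + 3

(a) The degree is 2 — a generic line meets the curve in up to 2 points.
(b) From the visible intercepts: no y-intercept at any integer in the box; it misses every integer gridline on the x-axis.
(c) Putting this together gives p.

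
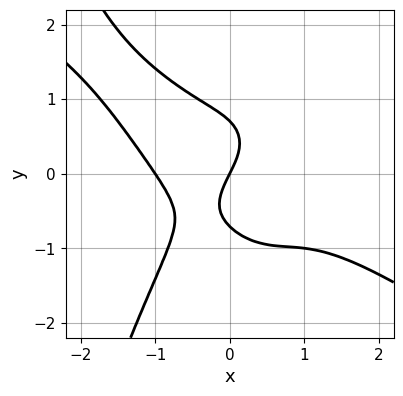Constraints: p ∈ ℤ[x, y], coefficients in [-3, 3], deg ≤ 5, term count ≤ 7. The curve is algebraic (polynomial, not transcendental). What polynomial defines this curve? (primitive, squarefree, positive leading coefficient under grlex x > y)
2*x^4 + 3*x^3*y + 2*y^3 + 2*x - y

(a) The degree is 4 — no degree-3 curve has this shape.
(b) Reading off the gridlines: among the integer gridlines, it crosses the x-axis at x ∈ {-1, 0}; it meets the y-axis at y = 0 (among the integer gridlines).
(c) Fitting integer coefficients to these (and the overall shape) gives p.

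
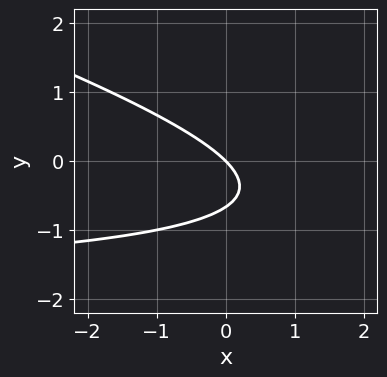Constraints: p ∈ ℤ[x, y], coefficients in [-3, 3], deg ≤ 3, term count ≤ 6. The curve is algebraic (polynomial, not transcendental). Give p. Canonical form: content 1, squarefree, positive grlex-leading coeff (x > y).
(a) deg p = 2. A generic line meets the curve in up to 2 points.
(b) Against the integer gridlines: it crosses the y-axis at the gridline y = 0; it meets the x-axis at x = 0 (among the integer gridlines).
(c) Together with the visible shape, these determine p as stated.

x*y + 3*y^2 + 2*x + 2*y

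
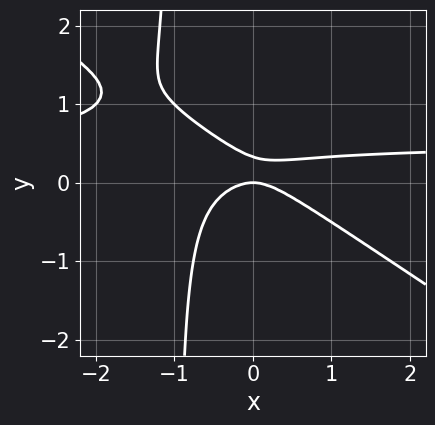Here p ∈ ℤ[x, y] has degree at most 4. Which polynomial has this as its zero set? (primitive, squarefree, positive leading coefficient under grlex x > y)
1. The degree is 3 — no degree-2 curve has this shape.
2. From the axis intercepts and sections: it crosses the x-axis at the gridline x = 0; one y-axis crossing is at y = 0.
3. Solving for integer coefficients yields p as stated.

2*x^2*y + 3*x*y^2 - x^2 + 3*y^2 - y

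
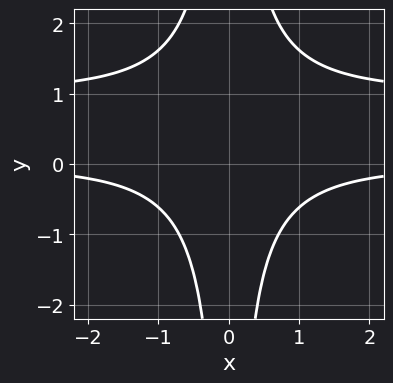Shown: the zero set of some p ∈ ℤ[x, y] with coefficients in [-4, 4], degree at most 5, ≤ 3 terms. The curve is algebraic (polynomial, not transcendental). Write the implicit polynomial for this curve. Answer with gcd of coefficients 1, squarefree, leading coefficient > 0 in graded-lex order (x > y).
x^2*y^2 - x^2*y - 1

First, the degree is 4 — no degree-3 curve has this shape.
Then, symmetries: mirror symmetry x ↦ −x ⇒ only even powers of x.
Then, checking where it meets the axes: the curve avoids every integer y-axis point in the box; it misses every integer gridline on the x-axis.
Finally, assembling these constraints gives the stated polynomial.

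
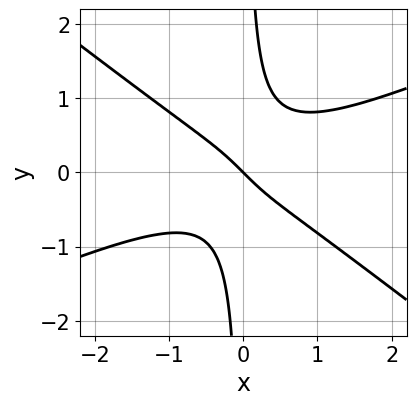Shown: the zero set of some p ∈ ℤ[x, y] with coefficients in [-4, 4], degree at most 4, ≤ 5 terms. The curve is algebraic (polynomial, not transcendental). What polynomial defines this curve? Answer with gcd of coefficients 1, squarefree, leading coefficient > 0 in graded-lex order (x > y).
The degree is 3 — a generic line meets the curve in up to 3 points.
From the axis intercepts and sections: one x-axis crossing is at x = 0; one y-axis crossing is at y = 0.
The integer polynomial consistent with all of this is the stated p.

x^3 - x^2*y - 3*x*y^2 + x + y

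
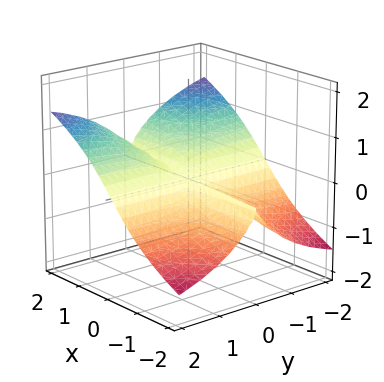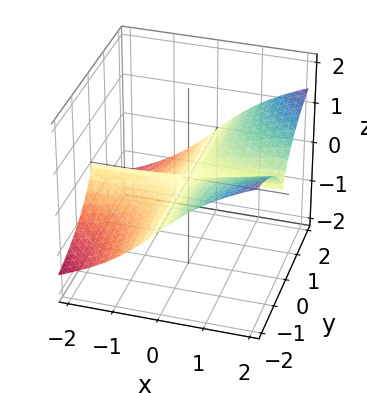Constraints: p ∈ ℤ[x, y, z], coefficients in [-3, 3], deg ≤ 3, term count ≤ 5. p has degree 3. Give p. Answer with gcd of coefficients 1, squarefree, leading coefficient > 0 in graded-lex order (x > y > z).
x*y^2 - y^2*z - z^3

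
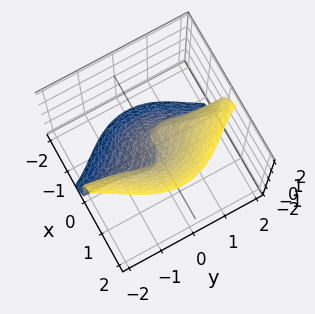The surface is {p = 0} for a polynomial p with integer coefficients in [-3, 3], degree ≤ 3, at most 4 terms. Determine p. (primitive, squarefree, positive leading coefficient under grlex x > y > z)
1. deg p = 3.
2. Reading off the gridlines: it meets the y-axis at y = 0 (among the integer gridlines); it meets the z-axis at z = 0 (among the integer gridlines); one x-axis crossing is at x = 0.
3. Assembling these constraints gives the stated polynomial.

2*x^3 + 3*x*y^2 - z^3 + y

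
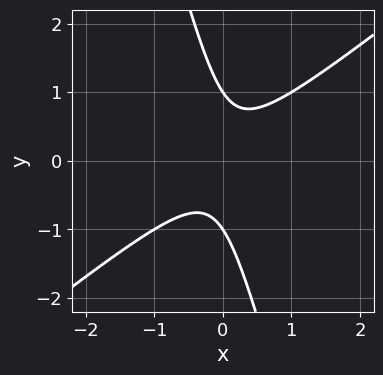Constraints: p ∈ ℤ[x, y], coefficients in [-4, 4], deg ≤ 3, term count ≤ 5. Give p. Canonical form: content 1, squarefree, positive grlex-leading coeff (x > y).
First, the degree is 2 — a generic line meets the curve in up to 2 points.
Next, against the integer gridlines: among the integer gridlines, it crosses the y-axis at y ∈ {-1, 1}; the curve avoids every integer x-axis point in the box.
Finally, these observations pin down the coefficients.

3*x^2 - 3*x*y - y^2 + 1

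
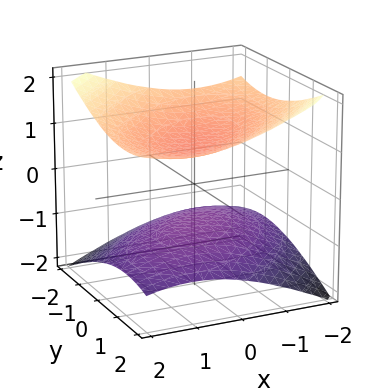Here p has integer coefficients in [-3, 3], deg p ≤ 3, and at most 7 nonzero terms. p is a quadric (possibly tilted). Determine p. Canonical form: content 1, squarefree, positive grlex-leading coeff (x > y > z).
x^2 - x*y + y^2 - 3*z^2 + 2

(a) The picture has 2 separate pieces.
(b) Degree: a generic line meets the surface in up to 2 points, so deg p = 2.
(c) From the visible intercepts: it misses every integer gridline on the y-axis; it misses every integer gridline on the x-axis.
(d) These observations pin down the coefficients.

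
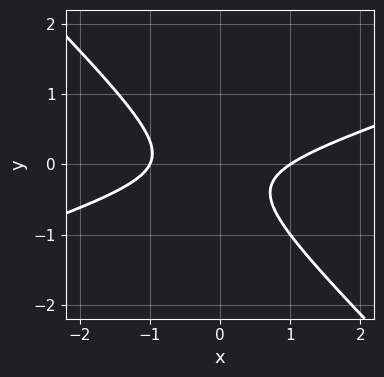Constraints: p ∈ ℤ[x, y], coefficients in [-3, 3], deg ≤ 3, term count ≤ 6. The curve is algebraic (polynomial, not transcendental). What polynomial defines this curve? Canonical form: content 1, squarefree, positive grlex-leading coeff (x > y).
x^2 - 2*x*y - 3*y^2 - y - 1

(a) The degree is 2 — no degree-1 curve has this shape.
(b) Observable constraints: among the integer gridlines, it crosses the x-axis at x ∈ {-1, 1}; the curve avoids every integer y-axis point in the box.
(c) Solving for integer coefficients yields p as stated.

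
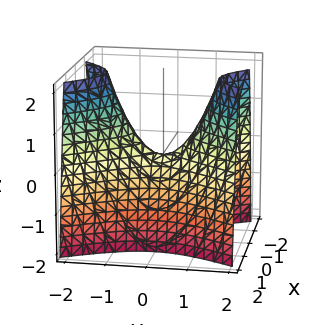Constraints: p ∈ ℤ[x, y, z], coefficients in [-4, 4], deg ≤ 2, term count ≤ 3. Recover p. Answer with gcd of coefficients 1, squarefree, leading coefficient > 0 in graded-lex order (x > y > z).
2*x^2 - y^2 + z

The degree is 2 — a hyperbolic paraboloid; a quadric.
Symmetries: mirror symmetry y ↦ −y ⇒ only even powers of y; mirror symmetry x ↦ −x ⇒ only even powers of x.
From the axis intercepts and sections: it crosses the y-axis at the gridline y = 0; it crosses the z-axis at the gridline z = 0; it crosses the x-axis at the gridline x = 0.
Fitting integer coefficients to these (and the overall shape) gives p.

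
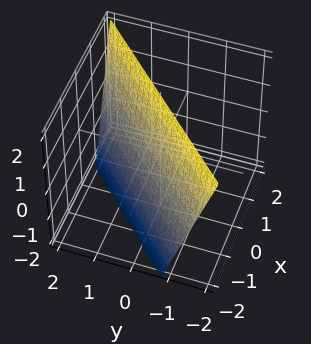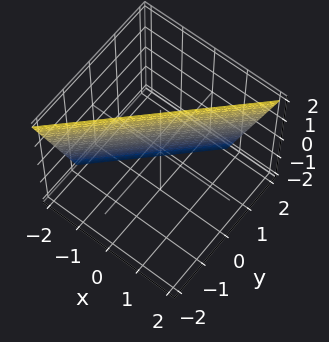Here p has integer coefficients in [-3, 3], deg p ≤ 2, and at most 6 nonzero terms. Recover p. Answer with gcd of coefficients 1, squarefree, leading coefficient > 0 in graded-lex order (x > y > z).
(a) Degree: every cross-section is a straight line — this is a plane, so deg p = 1.
(b) Against the integer gridlines: it crosses the z-axis at the gridline z = 2.
(c) Fitting integer coefficients to these (and the overall shape) gives p.

3*x - 3*y - z + 2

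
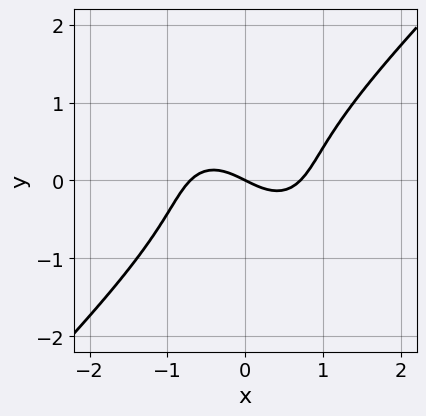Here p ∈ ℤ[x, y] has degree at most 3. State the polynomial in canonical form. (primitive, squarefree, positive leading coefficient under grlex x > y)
2*x^3 - 2*y^3 - x - 2*y

First, the degree is 3 — no degree-2 curve has this shape.
Next, checking where it meets the axes: it meets the x-axis at x = 0 (among the integer gridlines); one y-axis crossing is at y = 0.
Finally, putting this together gives p.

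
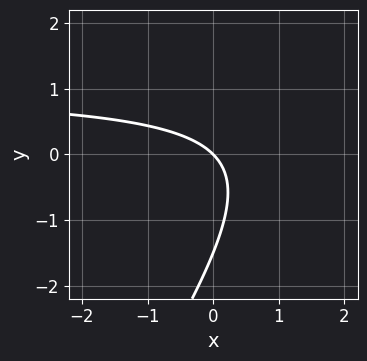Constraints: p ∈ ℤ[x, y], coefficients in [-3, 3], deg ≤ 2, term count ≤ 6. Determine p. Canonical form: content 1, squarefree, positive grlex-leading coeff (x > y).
3*x*y - 2*y^2 - 3*x - 3*y

(a) The degree is 2 — a generic line meets the curve in up to 2 points.
(b) Checking where it meets the axes: one x-axis crossing is at x = 0; it crosses the y-axis at the gridline y = 0.
(c) The integer polynomial consistent with all of this is the stated p.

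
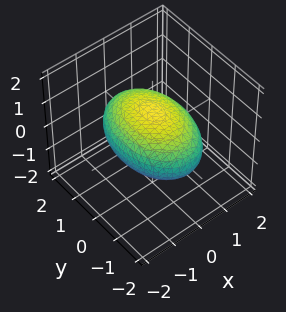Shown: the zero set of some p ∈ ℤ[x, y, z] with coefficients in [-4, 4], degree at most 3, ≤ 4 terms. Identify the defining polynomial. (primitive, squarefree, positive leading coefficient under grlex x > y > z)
2*x^2 + y^2 + 3*z^2 - 3

First, deg p = 2. A closed, bounded, convex surface; a quadric.
Then, symmetries: mirror symmetry x ↦ −x ⇒ only even powers of x; the y ↦ −y reflection is a symmetry, so y appears only in even powers; the z ↦ −z reflection is a symmetry, so z appears only in even powers.
Then, against the integer gridlines: the z-axis gridline crossings are at z ∈ {-1, 1}.
Finally, these observations pin down the coefficients.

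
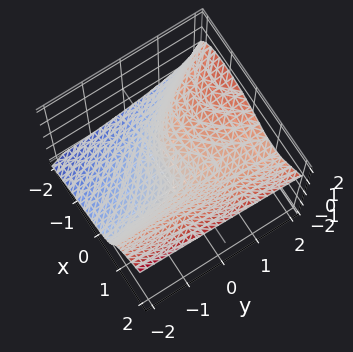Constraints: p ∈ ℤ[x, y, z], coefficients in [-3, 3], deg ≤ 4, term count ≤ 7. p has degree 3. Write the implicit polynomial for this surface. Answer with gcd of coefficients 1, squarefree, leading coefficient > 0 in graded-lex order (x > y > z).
2*x^3 - 3*z^3 - 3*x*y + 3*y - 3*z

1. deg p = 3. The shape is more complex than any degree-2 surface.
2. Against the integer gridlines: one z-axis crossing is at z = 0; one y-axis crossing is at y = 0.
3. The integer polynomial consistent with all of this is the stated p.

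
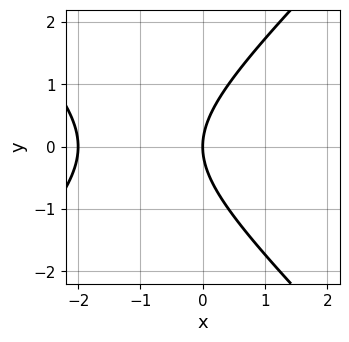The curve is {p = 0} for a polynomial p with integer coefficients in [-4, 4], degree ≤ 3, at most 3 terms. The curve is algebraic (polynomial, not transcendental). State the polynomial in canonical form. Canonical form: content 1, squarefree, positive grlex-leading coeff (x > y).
deg p = 2. No degree-1 curve has this shape.
Symmetries: it's symmetric under y → −y, forcing even powers of y.
From the visible intercepts: among the integer gridlines, it crosses the x-axis at x ∈ {-2, 0}; it meets the y-axis at y = 0 (among the integer gridlines).
Solving for integer coefficients yields p as stated.

x^2 - y^2 + 2*x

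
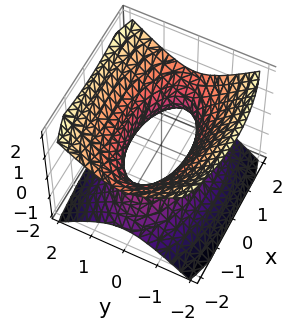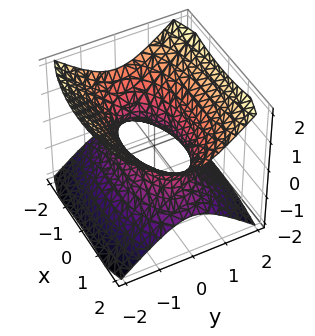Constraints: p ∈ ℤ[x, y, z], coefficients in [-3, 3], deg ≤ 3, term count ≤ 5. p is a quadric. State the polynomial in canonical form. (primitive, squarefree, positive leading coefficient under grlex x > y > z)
x^2 + 3*y^2 - 3*z^2 - 2

(a) Degree: one connected sheet with a waist; a quadric, so deg p = 2.
(b) Symmetries: the x ↦ −x reflection is a symmetry, so x appears only in even powers; it's symmetric under z → −z, forcing even powers of z; the y ↦ −y reflection is a symmetry, so y appears only in even powers.
(c) From the axis intercepts and sections: the surface avoids every integer z-axis point in the box.
(d) Fitting integer coefficients to these (and the overall shape) gives p.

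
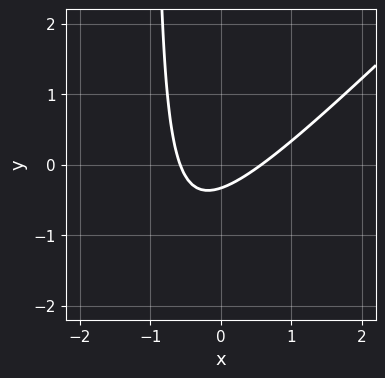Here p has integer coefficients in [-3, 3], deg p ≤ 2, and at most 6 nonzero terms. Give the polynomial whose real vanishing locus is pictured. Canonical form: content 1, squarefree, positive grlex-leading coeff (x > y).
3*x^2 - 3*x*y - 3*y - 1

Degree: no degree-1 curve has this shape, so deg p = 2.
The integer polynomial consistent with all of this is the stated p.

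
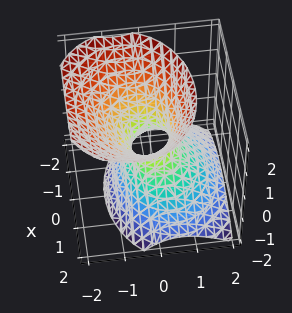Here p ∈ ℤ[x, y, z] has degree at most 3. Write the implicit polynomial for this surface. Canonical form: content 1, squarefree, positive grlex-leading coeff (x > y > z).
2*x^2 + 3*y^2 + 2*y*z - 2*z^2 - 1

(a) deg p = 2.
(b) From the axis intercepts and sections: the surface avoids every integer z-axis point in the box.
(c) Matching integer coefficients to the picture gives p.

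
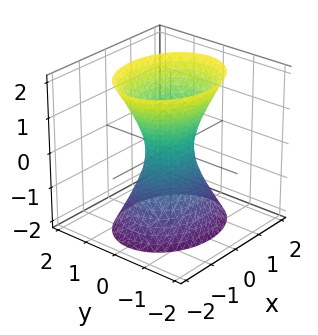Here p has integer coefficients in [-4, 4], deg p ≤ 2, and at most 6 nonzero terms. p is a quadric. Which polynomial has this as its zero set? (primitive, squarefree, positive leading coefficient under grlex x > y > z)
First, degree: one connected sheet with a waist; a quadric, so deg p = 2.
Next, symmetries: the z ↦ −z reflection is a symmetry, so z appears only in even powers; mirror symmetry y ↦ −y ⇒ only even powers of y; mirror symmetry x ↦ −x ⇒ only even powers of x.
Next, checking where it meets the axes: it misses every integer gridline on the z-axis.
Finally, the integer polynomial consistent with all of this is the stated p.

2*x^2 + 3*y^2 - z^2 - 1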